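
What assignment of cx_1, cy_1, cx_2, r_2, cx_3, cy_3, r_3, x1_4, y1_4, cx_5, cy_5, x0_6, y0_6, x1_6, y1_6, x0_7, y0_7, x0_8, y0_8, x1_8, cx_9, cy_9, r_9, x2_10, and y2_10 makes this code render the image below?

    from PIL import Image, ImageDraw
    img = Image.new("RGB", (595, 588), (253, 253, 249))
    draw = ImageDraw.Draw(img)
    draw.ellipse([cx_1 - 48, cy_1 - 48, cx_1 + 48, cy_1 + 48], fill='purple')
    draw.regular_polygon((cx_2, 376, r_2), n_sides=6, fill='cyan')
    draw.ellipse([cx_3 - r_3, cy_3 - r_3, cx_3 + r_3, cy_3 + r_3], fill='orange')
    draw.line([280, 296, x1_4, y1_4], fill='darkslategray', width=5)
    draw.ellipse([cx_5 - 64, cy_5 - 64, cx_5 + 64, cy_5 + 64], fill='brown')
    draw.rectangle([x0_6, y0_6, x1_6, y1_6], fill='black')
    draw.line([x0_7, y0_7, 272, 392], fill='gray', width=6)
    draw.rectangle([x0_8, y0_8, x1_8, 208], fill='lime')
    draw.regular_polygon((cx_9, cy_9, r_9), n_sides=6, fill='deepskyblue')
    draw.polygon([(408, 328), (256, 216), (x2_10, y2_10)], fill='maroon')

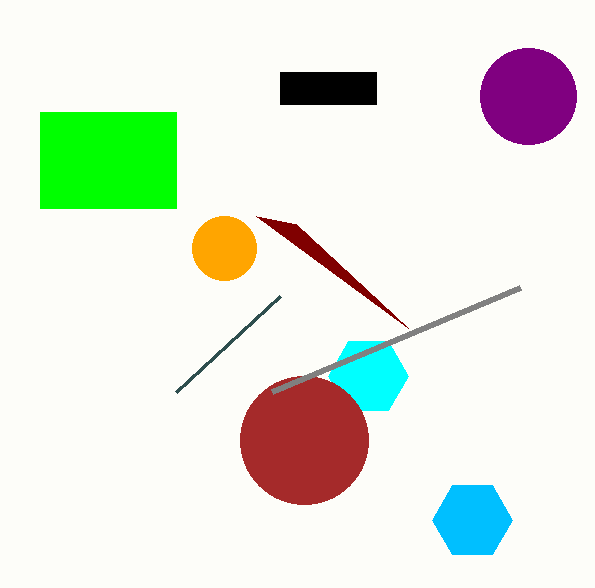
cx_1 = 528; cy_1 = 96; cx_2 = 368; r_2 = 40; cx_3 = 224; cy_3 = 248; r_3 = 32; x1_4 = 176; y1_4 = 392; cx_5 = 304; cy_5 = 440; x0_6 = 280; y0_6 = 72; x1_6 = 376; y1_6 = 104; x0_7 = 520; y0_7 = 288; x0_8 = 40; y0_8 = 112; x1_8 = 176; cx_9 = 472; cy_9 = 520; r_9 = 40; x2_10 = 296; y2_10 = 224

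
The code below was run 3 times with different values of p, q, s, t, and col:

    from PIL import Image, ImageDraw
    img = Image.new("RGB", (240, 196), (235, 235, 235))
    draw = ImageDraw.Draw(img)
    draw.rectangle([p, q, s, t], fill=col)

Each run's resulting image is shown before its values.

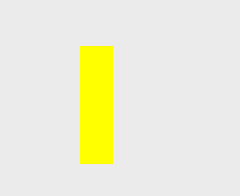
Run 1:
p = 80, q = 46, s = 112, t = 163, col = 'yellow'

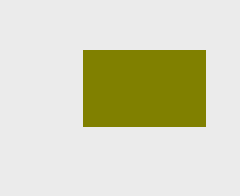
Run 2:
p = 83, q = 50, s = 205, t = 126, col = 'olive'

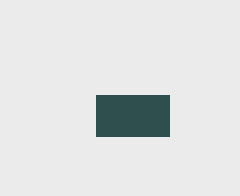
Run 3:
p = 96
q = 95
s = 169
t = 136
col = 'darkslategray'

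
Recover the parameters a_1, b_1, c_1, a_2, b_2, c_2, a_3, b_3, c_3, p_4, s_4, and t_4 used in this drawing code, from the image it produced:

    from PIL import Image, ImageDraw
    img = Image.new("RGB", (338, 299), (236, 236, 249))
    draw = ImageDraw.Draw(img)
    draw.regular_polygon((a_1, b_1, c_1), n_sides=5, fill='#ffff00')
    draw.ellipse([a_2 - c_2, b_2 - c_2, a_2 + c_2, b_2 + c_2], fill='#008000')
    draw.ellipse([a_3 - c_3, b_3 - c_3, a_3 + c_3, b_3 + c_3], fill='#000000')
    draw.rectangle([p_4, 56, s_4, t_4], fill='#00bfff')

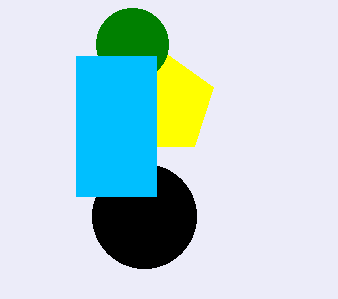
a_1 = 164; b_1 = 104; c_1 = 52; a_2 = 132; b_2 = 44; c_2 = 36; a_3 = 144; b_3 = 216; c_3 = 52; p_4 = 76; s_4 = 156; t_4 = 196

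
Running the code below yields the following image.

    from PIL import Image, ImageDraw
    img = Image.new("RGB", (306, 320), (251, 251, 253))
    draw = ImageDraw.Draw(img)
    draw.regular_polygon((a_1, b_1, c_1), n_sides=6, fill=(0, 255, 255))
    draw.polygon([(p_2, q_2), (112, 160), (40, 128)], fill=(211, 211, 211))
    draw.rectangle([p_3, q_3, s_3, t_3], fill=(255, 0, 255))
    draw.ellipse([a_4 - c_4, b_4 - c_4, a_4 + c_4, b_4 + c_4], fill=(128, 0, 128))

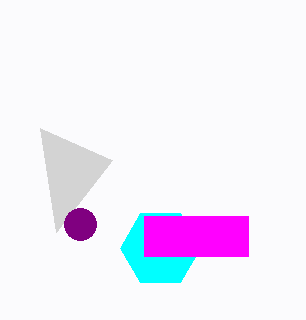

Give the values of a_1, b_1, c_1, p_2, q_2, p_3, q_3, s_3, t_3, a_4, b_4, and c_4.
a_1 = 160
b_1 = 248
c_1 = 40
p_2 = 56
q_2 = 232
p_3 = 144
q_3 = 216
s_3 = 248
t_3 = 256
a_4 = 80
b_4 = 224
c_4 = 16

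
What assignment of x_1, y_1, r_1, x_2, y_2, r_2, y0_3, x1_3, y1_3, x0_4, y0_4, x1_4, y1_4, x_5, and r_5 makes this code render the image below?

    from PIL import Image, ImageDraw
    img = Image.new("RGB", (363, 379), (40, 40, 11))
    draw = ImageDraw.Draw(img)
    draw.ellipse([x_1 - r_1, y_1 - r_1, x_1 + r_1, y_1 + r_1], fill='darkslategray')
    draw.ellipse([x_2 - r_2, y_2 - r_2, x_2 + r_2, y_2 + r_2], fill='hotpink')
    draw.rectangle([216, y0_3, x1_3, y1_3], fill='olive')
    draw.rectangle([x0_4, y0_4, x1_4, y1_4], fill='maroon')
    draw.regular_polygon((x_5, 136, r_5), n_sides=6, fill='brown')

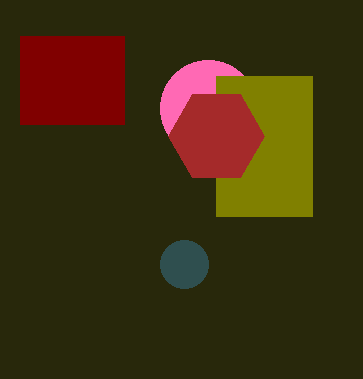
x_1 = 184; y_1 = 264; r_1 = 24; x_2 = 208; y_2 = 108; r_2 = 48; y0_3 = 76; x1_3 = 312; y1_3 = 216; x0_4 = 20; y0_4 = 36; x1_4 = 124; y1_4 = 124; x_5 = 216; r_5 = 48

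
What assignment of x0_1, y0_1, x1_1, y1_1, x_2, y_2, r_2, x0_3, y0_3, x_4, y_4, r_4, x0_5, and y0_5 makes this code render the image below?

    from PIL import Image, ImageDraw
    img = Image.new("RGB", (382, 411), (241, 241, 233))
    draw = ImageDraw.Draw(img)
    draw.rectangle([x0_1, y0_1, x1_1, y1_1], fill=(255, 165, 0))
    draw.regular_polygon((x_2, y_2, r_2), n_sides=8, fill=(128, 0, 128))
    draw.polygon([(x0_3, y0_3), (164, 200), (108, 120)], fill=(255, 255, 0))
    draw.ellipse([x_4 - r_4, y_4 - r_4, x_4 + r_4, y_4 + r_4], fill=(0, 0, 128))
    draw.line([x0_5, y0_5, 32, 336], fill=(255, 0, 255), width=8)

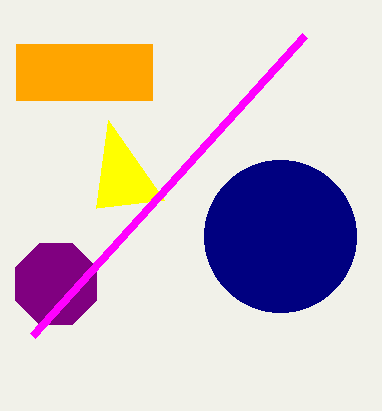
x0_1 = 16
y0_1 = 44
x1_1 = 152
y1_1 = 100
x_2 = 56
y_2 = 284
r_2 = 44
x0_3 = 96
y0_3 = 208
x_4 = 280
y_4 = 236
r_4 = 76
x0_5 = 304
y0_5 = 36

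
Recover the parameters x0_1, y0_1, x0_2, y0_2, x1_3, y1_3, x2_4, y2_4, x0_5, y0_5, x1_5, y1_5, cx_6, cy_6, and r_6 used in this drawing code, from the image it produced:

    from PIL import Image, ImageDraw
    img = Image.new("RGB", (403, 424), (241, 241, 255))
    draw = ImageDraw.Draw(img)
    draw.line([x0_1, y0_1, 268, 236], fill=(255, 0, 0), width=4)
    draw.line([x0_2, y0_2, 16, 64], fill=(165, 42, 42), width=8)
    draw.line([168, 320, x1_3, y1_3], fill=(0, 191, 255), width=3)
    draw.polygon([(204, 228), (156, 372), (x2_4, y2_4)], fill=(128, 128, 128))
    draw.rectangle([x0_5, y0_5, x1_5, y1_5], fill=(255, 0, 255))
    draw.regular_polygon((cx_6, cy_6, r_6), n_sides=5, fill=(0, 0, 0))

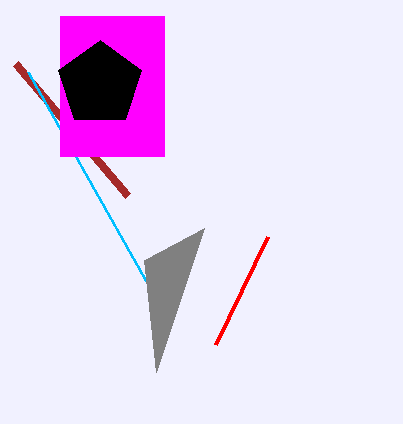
x0_1 = 216; y0_1 = 344; x0_2 = 128; y0_2 = 196; x1_3 = 28; y1_3 = 72; x2_4 = 144; y2_4 = 260; x0_5 = 60; y0_5 = 16; x1_5 = 164; y1_5 = 156; cx_6 = 100; cy_6 = 84; r_6 = 44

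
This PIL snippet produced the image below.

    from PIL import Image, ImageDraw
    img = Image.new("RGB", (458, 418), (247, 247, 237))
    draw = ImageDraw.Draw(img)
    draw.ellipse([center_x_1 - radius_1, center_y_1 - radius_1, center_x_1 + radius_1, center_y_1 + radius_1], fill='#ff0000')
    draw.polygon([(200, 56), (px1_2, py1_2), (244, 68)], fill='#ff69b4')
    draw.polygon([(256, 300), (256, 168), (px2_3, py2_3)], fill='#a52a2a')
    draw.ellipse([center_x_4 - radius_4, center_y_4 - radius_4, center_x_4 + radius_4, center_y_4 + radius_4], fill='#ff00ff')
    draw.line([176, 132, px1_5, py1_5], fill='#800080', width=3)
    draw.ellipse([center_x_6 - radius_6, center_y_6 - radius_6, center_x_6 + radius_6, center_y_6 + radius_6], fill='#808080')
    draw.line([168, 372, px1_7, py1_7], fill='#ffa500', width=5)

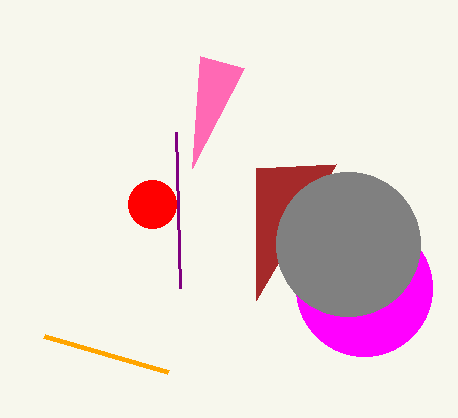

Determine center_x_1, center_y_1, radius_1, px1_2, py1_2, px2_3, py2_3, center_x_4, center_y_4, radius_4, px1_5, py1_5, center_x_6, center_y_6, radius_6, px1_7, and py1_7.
center_x_1 = 152, center_y_1 = 204, radius_1 = 24, px1_2 = 192, py1_2 = 168, px2_3 = 336, py2_3 = 164, center_x_4 = 364, center_y_4 = 288, radius_4 = 68, px1_5 = 180, py1_5 = 288, center_x_6 = 348, center_y_6 = 244, radius_6 = 72, px1_7 = 44, py1_7 = 336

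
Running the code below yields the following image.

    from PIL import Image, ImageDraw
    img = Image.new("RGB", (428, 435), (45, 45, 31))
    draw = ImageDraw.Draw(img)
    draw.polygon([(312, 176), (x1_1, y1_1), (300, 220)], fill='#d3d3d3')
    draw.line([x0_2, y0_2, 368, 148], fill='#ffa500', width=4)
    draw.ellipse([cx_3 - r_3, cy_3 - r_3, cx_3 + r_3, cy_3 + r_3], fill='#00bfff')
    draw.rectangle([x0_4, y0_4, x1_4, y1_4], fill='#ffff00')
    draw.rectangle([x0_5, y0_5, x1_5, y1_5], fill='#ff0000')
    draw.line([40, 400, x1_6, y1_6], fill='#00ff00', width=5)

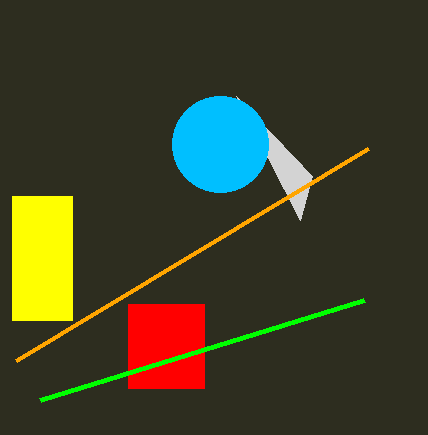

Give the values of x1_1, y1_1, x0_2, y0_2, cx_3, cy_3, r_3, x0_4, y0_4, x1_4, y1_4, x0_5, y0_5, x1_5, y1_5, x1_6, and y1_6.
x1_1 = 236, y1_1 = 96, x0_2 = 16, y0_2 = 360, cx_3 = 220, cy_3 = 144, r_3 = 48, x0_4 = 12, y0_4 = 196, x1_4 = 72, y1_4 = 320, x0_5 = 128, y0_5 = 304, x1_5 = 204, y1_5 = 388, x1_6 = 364, y1_6 = 300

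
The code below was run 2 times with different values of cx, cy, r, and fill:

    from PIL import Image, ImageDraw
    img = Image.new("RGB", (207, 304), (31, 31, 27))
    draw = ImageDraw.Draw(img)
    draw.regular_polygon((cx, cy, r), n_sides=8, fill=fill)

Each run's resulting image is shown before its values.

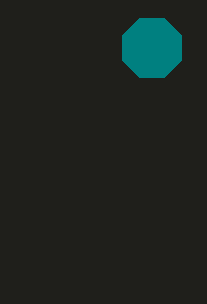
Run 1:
cx = 152
cy = 48
r = 32
fill = 'teal'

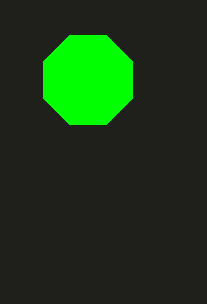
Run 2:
cx = 88
cy = 80
r = 48
fill = 'lime'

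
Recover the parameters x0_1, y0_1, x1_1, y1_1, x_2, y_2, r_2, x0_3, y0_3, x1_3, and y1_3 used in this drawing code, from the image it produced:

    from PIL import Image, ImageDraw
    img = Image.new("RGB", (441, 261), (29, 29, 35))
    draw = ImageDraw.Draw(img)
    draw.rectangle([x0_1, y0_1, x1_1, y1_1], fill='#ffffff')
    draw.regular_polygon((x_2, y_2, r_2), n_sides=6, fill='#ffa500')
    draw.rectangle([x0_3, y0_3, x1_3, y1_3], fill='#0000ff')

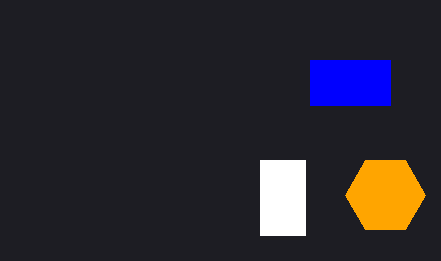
x0_1 = 260; y0_1 = 160; x1_1 = 305; y1_1 = 235; x_2 = 385; y_2 = 195; r_2 = 40; x0_3 = 310; y0_3 = 60; x1_3 = 390; y1_3 = 105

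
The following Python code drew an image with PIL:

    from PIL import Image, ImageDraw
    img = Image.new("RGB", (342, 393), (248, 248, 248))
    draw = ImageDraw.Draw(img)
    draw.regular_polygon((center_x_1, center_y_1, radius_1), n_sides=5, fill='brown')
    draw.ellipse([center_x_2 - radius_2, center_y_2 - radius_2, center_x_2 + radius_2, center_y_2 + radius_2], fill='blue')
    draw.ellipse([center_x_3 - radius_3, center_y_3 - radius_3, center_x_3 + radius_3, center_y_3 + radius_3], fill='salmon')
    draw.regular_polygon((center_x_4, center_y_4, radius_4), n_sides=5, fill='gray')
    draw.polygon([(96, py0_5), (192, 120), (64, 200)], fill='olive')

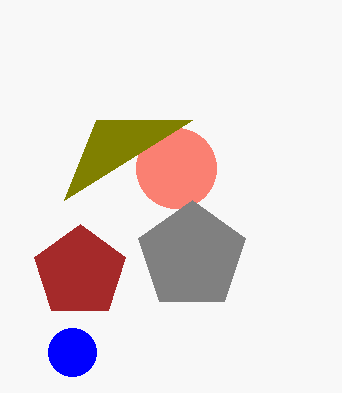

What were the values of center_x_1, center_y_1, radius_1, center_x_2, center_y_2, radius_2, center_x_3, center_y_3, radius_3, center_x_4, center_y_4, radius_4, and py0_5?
center_x_1 = 80, center_y_1 = 272, radius_1 = 48, center_x_2 = 72, center_y_2 = 352, radius_2 = 24, center_x_3 = 176, center_y_3 = 168, radius_3 = 40, center_x_4 = 192, center_y_4 = 256, radius_4 = 56, py0_5 = 120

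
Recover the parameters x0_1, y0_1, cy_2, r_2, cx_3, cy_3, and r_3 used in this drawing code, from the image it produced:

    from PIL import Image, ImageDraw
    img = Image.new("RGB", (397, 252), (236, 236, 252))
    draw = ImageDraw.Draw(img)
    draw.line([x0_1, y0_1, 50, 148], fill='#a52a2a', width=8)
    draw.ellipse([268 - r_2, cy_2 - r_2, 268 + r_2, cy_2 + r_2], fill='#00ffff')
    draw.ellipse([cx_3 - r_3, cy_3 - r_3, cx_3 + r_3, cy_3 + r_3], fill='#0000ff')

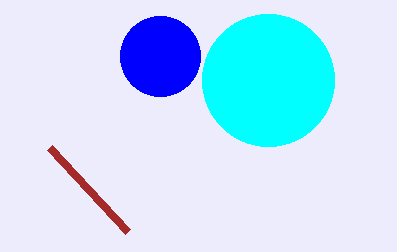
x0_1 = 128
y0_1 = 232
cy_2 = 80
r_2 = 66
cx_3 = 160
cy_3 = 56
r_3 = 40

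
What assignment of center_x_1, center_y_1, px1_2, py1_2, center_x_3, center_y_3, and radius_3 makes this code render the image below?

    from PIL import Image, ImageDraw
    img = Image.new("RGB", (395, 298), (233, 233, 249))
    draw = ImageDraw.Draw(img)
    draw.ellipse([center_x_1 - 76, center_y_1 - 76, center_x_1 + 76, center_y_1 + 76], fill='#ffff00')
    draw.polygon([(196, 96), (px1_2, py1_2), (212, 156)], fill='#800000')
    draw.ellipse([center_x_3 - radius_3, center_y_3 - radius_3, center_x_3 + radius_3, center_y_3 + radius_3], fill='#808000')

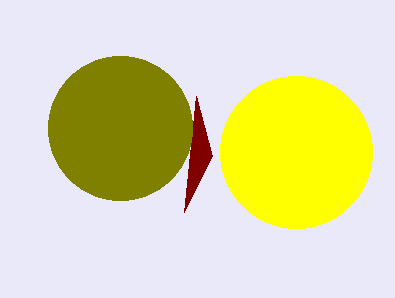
center_x_1 = 296, center_y_1 = 152, px1_2 = 184, py1_2 = 212, center_x_3 = 120, center_y_3 = 128, radius_3 = 72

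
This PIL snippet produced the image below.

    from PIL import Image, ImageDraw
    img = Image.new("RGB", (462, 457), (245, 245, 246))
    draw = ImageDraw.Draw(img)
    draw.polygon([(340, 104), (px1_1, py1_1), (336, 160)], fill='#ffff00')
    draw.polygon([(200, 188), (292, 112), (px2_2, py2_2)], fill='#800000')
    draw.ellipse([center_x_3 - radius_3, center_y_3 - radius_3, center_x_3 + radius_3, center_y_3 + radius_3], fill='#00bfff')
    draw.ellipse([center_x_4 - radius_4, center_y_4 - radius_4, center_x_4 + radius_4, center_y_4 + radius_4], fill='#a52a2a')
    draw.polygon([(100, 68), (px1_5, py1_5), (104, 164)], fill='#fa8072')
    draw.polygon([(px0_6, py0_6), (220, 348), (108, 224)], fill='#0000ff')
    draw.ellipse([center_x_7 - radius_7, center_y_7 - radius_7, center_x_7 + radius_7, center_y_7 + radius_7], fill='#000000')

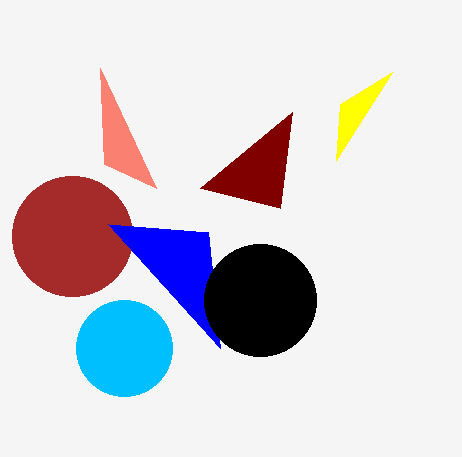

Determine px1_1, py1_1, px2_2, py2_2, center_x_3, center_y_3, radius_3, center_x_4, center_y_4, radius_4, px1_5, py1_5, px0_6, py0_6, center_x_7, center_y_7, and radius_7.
px1_1 = 392; py1_1 = 72; px2_2 = 280; py2_2 = 208; center_x_3 = 124; center_y_3 = 348; radius_3 = 48; center_x_4 = 72; center_y_4 = 236; radius_4 = 60; px1_5 = 156; py1_5 = 188; px0_6 = 208; py0_6 = 232; center_x_7 = 260; center_y_7 = 300; radius_7 = 56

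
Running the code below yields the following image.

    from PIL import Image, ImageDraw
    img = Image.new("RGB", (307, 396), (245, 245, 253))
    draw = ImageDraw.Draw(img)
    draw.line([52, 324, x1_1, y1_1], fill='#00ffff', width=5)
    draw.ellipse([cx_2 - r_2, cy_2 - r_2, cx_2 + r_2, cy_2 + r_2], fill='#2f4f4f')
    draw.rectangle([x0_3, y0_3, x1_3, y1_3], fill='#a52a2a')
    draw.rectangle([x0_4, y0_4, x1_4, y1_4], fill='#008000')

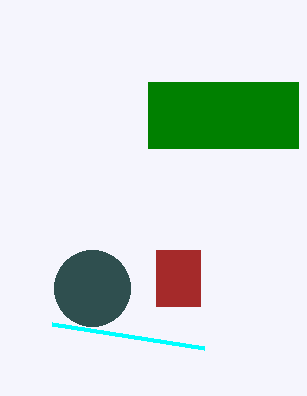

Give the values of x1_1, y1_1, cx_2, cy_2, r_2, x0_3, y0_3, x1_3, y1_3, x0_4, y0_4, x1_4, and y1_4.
x1_1 = 204
y1_1 = 348
cx_2 = 92
cy_2 = 288
r_2 = 38
x0_3 = 156
y0_3 = 250
x1_3 = 200
y1_3 = 306
x0_4 = 148
y0_4 = 82
x1_4 = 298
y1_4 = 148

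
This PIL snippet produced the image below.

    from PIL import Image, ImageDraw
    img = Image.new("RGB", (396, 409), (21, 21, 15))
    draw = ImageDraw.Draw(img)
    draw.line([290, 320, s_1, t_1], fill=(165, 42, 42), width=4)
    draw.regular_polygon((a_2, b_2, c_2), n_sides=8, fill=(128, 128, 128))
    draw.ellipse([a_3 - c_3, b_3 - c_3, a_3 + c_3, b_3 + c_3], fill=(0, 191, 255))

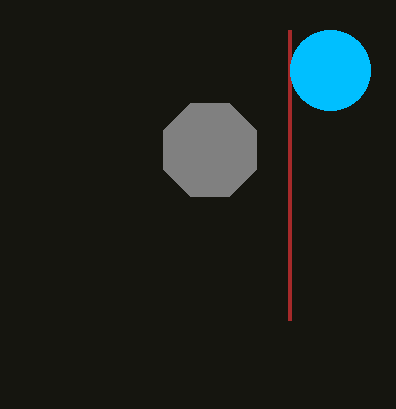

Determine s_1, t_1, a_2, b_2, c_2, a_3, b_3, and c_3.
s_1 = 290; t_1 = 30; a_2 = 210; b_2 = 150; c_2 = 50; a_3 = 330; b_3 = 70; c_3 = 40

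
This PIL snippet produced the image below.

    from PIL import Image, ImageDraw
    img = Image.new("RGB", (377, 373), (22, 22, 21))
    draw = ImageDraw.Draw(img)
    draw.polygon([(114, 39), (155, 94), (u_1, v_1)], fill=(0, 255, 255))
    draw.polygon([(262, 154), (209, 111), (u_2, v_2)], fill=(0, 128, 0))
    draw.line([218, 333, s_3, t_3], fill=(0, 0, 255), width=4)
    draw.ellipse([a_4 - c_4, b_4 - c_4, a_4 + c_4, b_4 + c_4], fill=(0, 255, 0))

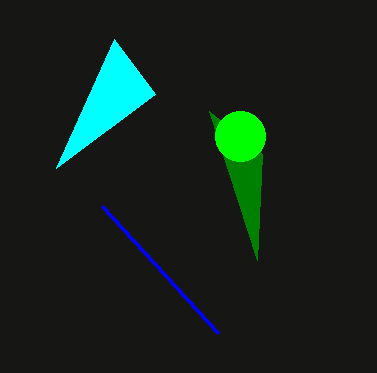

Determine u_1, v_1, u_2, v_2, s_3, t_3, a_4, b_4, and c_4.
u_1 = 56
v_1 = 168
u_2 = 257
v_2 = 260
s_3 = 102
t_3 = 206
a_4 = 240
b_4 = 136
c_4 = 25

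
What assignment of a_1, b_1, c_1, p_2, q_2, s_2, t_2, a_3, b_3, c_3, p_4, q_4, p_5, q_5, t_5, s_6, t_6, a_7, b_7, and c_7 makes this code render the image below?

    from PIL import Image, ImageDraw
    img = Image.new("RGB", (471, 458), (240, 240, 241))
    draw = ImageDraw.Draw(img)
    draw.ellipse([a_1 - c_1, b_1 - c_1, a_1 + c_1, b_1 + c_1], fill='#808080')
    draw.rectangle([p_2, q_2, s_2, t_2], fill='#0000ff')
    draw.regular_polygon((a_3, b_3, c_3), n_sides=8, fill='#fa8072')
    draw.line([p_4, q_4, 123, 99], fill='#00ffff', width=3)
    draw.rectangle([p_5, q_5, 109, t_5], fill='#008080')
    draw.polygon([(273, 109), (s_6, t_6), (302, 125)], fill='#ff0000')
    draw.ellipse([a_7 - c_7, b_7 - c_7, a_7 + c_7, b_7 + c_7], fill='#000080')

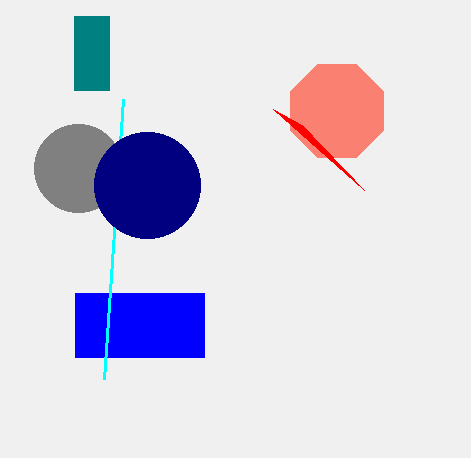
a_1 = 78; b_1 = 168; c_1 = 44; p_2 = 75; q_2 = 293; s_2 = 204; t_2 = 357; a_3 = 337; b_3 = 111; c_3 = 50; p_4 = 104; q_4 = 379; p_5 = 74; q_5 = 16; t_5 = 90; s_6 = 364; t_6 = 190; a_7 = 147; b_7 = 185; c_7 = 53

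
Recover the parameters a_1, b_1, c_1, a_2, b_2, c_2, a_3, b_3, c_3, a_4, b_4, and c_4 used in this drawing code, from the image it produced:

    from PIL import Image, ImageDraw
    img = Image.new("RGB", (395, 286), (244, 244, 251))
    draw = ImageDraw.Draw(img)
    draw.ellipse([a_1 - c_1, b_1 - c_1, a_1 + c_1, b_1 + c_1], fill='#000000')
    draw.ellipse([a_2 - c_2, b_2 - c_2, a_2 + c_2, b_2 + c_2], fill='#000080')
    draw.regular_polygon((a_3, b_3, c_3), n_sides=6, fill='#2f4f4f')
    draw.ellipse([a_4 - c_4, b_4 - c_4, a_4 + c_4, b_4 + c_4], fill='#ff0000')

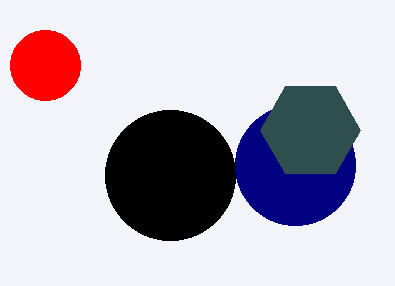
a_1 = 170
b_1 = 175
c_1 = 65
a_2 = 295
b_2 = 165
c_2 = 60
a_3 = 310
b_3 = 130
c_3 = 50
a_4 = 45
b_4 = 65
c_4 = 35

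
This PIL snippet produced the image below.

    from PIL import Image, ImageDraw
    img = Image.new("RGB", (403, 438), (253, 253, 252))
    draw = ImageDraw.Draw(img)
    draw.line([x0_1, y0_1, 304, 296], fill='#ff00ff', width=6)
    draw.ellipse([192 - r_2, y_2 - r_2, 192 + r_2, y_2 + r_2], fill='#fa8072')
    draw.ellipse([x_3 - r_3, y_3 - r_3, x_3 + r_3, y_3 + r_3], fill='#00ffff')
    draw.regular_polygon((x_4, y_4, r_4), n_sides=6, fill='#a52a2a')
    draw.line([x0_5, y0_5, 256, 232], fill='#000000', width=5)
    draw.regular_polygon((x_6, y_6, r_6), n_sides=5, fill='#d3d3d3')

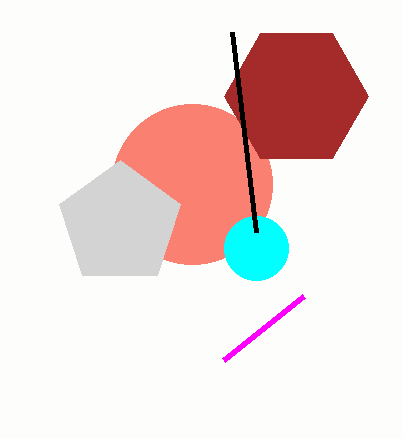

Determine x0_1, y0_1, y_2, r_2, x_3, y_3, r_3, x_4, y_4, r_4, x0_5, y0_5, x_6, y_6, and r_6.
x0_1 = 224, y0_1 = 360, y_2 = 184, r_2 = 80, x_3 = 256, y_3 = 248, r_3 = 32, x_4 = 296, y_4 = 96, r_4 = 72, x0_5 = 232, y0_5 = 32, x_6 = 120, y_6 = 224, r_6 = 64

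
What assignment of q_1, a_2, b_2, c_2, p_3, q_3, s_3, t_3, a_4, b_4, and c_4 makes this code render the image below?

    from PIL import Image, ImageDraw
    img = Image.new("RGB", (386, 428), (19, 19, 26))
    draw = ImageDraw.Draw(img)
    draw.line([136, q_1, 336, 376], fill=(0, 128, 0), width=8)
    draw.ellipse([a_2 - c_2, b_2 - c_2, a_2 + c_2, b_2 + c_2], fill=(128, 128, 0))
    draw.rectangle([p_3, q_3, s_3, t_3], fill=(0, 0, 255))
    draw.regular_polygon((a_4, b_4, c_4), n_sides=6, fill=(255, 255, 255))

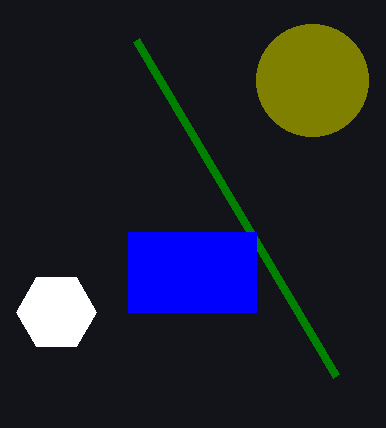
q_1 = 40, a_2 = 312, b_2 = 80, c_2 = 56, p_3 = 128, q_3 = 232, s_3 = 256, t_3 = 312, a_4 = 56, b_4 = 312, c_4 = 40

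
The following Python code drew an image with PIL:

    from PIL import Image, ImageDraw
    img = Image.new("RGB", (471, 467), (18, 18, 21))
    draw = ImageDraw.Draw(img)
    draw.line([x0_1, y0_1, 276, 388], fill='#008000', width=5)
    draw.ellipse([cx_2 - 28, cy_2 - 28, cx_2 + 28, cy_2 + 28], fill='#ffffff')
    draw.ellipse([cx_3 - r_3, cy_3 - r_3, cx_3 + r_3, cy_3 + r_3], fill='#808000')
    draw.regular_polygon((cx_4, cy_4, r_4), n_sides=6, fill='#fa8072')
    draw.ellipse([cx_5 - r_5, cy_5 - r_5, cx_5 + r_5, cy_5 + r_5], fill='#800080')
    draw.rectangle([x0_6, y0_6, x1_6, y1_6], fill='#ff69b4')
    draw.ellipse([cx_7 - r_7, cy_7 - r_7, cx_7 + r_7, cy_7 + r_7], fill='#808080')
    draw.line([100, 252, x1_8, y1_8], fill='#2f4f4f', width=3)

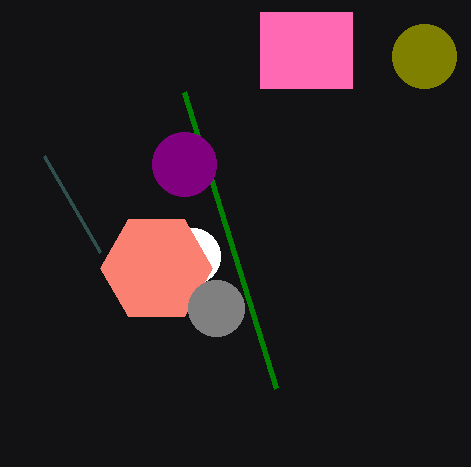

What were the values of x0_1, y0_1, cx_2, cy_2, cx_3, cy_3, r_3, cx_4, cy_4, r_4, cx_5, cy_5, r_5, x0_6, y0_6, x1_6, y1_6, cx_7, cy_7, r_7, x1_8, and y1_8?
x0_1 = 184; y0_1 = 92; cx_2 = 192; cy_2 = 256; cx_3 = 424; cy_3 = 56; r_3 = 32; cx_4 = 156; cy_4 = 268; r_4 = 56; cx_5 = 184; cy_5 = 164; r_5 = 32; x0_6 = 260; y0_6 = 12; x1_6 = 352; y1_6 = 88; cx_7 = 216; cy_7 = 308; r_7 = 28; x1_8 = 44; y1_8 = 156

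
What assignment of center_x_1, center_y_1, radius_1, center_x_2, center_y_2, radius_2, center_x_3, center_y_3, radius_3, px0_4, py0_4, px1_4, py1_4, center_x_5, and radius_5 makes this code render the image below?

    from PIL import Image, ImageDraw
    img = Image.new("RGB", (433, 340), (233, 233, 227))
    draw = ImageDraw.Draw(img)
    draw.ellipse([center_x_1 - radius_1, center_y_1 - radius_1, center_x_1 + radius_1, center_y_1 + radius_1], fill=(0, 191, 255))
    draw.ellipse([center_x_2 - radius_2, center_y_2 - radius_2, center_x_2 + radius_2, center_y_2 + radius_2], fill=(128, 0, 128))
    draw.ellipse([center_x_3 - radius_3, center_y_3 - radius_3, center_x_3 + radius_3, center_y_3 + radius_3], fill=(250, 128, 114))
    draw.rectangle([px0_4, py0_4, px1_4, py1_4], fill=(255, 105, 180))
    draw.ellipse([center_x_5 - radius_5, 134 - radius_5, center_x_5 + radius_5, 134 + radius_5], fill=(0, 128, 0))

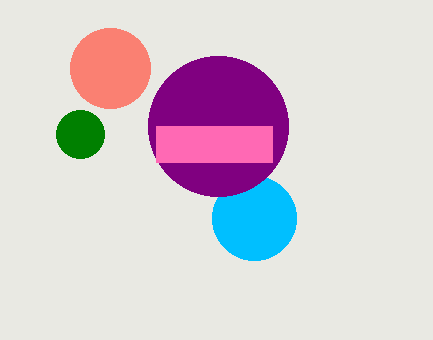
center_x_1 = 254; center_y_1 = 218; radius_1 = 42; center_x_2 = 218; center_y_2 = 126; radius_2 = 70; center_x_3 = 110; center_y_3 = 68; radius_3 = 40; px0_4 = 156; py0_4 = 126; px1_4 = 272; py1_4 = 162; center_x_5 = 80; radius_5 = 24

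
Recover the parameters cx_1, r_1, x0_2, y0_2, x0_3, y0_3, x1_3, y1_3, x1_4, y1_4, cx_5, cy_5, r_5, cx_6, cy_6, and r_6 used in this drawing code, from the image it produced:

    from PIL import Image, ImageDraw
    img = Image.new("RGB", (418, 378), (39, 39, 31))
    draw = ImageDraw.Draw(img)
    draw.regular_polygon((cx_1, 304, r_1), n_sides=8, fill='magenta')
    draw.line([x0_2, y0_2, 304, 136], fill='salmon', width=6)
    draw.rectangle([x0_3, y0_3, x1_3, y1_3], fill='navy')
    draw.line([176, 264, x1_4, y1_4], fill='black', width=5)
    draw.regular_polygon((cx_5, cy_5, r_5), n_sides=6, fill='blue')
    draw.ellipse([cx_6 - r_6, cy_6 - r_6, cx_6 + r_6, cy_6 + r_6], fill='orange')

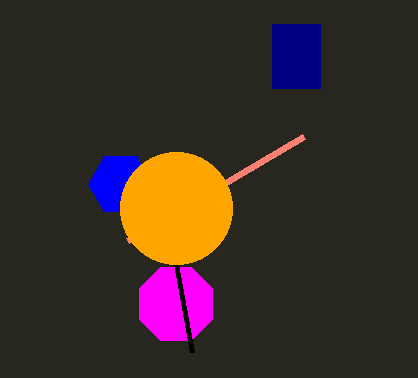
cx_1 = 176; r_1 = 40; x0_2 = 128; y0_2 = 240; x0_3 = 272; y0_3 = 24; x1_3 = 320; y1_3 = 88; x1_4 = 192; y1_4 = 352; cx_5 = 120; cy_5 = 184; r_5 = 32; cx_6 = 176; cy_6 = 208; r_6 = 56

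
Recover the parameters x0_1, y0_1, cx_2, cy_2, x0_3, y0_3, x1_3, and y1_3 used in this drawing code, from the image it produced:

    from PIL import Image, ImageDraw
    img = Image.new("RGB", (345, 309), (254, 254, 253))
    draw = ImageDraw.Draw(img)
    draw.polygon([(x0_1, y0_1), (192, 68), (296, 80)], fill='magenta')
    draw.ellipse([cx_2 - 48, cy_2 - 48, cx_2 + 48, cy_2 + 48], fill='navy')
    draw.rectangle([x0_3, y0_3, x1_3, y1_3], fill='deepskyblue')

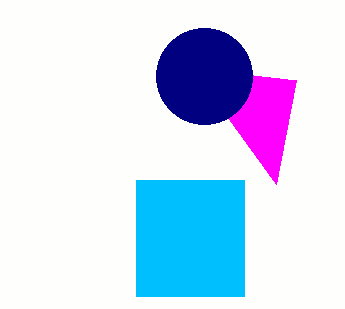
x0_1 = 276; y0_1 = 184; cx_2 = 204; cy_2 = 76; x0_3 = 136; y0_3 = 180; x1_3 = 244; y1_3 = 296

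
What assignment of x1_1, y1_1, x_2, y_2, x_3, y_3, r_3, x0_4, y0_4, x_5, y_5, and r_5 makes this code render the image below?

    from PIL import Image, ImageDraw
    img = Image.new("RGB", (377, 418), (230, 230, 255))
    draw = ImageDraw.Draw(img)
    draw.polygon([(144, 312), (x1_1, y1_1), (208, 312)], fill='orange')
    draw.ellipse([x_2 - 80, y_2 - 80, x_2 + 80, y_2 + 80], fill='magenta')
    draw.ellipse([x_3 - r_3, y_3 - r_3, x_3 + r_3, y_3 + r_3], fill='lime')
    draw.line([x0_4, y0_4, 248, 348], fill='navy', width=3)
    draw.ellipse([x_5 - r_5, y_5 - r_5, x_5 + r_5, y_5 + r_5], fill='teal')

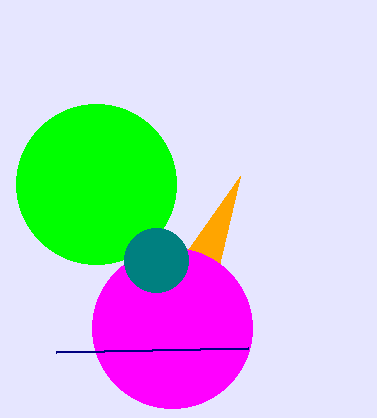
x1_1 = 240, y1_1 = 176, x_2 = 172, y_2 = 328, x_3 = 96, y_3 = 184, r_3 = 80, x0_4 = 56, y0_4 = 352, x_5 = 156, y_5 = 260, r_5 = 32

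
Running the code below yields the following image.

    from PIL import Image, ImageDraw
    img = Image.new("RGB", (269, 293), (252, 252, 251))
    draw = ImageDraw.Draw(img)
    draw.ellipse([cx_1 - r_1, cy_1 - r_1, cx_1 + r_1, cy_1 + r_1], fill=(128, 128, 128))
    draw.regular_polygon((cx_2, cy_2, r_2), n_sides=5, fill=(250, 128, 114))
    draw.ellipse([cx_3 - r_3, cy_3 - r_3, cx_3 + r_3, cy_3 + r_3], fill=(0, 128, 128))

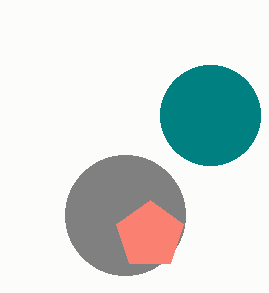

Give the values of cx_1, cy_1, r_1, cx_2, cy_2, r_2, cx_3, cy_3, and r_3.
cx_1 = 125
cy_1 = 215
r_1 = 60
cx_2 = 150
cy_2 = 235
r_2 = 35
cx_3 = 210
cy_3 = 115
r_3 = 50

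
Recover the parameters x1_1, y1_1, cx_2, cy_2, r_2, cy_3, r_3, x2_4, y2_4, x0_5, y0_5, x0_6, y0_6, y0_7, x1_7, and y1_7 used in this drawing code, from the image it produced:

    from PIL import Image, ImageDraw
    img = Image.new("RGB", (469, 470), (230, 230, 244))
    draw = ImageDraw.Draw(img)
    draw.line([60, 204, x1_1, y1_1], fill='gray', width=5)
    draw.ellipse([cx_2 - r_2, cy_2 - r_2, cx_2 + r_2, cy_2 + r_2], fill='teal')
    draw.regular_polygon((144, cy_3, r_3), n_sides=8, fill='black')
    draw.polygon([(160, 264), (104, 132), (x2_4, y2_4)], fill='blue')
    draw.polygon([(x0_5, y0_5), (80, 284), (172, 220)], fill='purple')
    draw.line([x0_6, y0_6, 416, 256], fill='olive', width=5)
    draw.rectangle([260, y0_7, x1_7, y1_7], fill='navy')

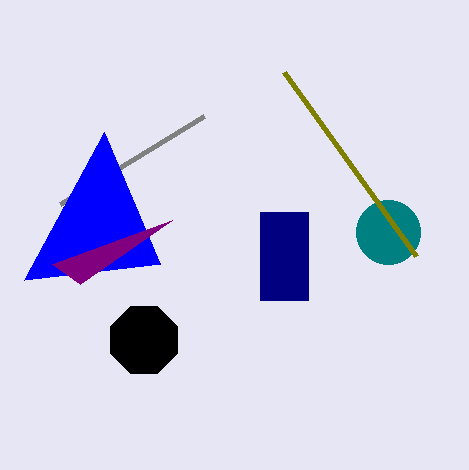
x1_1 = 204
y1_1 = 116
cx_2 = 388
cy_2 = 232
r_2 = 32
cy_3 = 340
r_3 = 36
x2_4 = 24
y2_4 = 280
x0_5 = 52
y0_5 = 264
x0_6 = 284
y0_6 = 72
y0_7 = 212
x1_7 = 308
y1_7 = 300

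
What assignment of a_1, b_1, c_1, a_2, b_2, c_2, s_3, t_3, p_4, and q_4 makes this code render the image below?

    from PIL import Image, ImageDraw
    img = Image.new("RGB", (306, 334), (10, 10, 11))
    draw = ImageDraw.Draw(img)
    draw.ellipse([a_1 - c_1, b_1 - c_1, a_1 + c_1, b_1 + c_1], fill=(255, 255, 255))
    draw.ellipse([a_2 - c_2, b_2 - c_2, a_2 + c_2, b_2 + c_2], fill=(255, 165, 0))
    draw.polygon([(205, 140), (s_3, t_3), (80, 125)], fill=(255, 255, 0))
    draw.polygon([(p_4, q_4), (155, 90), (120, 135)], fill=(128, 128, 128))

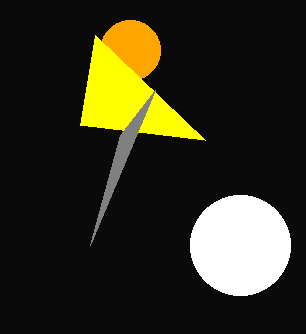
a_1 = 240
b_1 = 245
c_1 = 50
a_2 = 130
b_2 = 50
c_2 = 30
s_3 = 95
t_3 = 35
p_4 = 90
q_4 = 245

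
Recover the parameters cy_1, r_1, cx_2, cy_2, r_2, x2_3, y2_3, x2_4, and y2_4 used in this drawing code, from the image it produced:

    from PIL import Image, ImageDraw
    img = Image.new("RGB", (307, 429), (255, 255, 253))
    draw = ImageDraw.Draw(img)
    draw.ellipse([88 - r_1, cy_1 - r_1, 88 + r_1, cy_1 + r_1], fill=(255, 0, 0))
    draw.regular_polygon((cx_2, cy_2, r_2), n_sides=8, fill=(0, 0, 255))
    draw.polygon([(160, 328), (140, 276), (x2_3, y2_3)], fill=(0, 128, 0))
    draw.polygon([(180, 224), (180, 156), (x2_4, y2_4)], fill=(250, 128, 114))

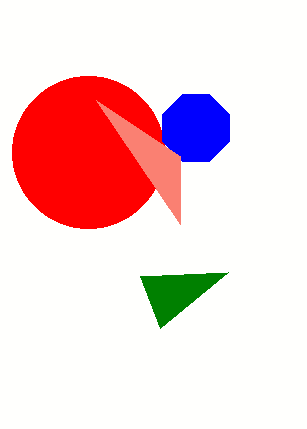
cy_1 = 152
r_1 = 76
cx_2 = 196
cy_2 = 128
r_2 = 36
x2_3 = 228
y2_3 = 272
x2_4 = 96
y2_4 = 100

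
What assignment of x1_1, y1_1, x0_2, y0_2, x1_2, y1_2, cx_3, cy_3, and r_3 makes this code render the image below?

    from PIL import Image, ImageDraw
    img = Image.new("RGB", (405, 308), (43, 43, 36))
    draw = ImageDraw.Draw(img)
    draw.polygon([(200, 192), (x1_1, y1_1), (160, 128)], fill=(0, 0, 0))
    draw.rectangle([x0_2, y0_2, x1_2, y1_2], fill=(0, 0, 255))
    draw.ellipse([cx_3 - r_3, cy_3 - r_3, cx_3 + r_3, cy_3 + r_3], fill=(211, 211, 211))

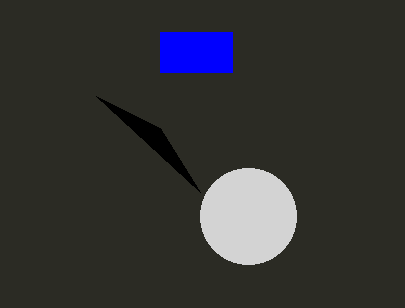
x1_1 = 96; y1_1 = 96; x0_2 = 160; y0_2 = 32; x1_2 = 232; y1_2 = 72; cx_3 = 248; cy_3 = 216; r_3 = 48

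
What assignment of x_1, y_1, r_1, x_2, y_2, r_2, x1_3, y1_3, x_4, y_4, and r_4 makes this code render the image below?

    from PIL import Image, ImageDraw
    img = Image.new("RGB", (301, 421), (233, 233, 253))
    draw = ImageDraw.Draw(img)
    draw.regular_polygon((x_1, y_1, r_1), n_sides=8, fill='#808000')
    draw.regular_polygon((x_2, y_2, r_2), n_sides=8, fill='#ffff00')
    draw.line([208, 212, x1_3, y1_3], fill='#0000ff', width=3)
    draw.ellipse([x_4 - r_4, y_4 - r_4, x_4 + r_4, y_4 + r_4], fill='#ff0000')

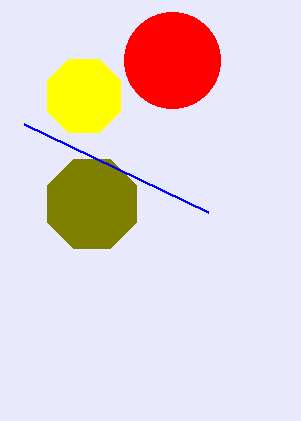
x_1 = 92, y_1 = 204, r_1 = 48, x_2 = 84, y_2 = 96, r_2 = 40, x1_3 = 24, y1_3 = 124, x_4 = 172, y_4 = 60, r_4 = 48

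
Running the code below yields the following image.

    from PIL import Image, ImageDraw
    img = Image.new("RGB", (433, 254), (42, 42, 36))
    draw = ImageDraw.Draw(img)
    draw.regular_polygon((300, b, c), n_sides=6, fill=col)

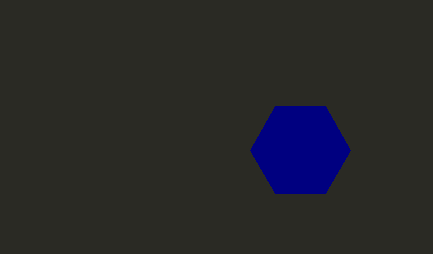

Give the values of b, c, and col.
b = 150; c = 50; col = 'navy'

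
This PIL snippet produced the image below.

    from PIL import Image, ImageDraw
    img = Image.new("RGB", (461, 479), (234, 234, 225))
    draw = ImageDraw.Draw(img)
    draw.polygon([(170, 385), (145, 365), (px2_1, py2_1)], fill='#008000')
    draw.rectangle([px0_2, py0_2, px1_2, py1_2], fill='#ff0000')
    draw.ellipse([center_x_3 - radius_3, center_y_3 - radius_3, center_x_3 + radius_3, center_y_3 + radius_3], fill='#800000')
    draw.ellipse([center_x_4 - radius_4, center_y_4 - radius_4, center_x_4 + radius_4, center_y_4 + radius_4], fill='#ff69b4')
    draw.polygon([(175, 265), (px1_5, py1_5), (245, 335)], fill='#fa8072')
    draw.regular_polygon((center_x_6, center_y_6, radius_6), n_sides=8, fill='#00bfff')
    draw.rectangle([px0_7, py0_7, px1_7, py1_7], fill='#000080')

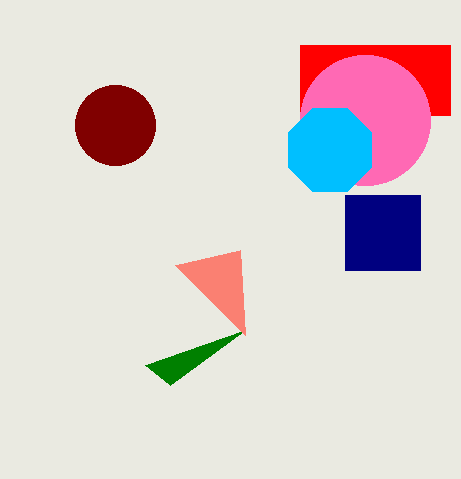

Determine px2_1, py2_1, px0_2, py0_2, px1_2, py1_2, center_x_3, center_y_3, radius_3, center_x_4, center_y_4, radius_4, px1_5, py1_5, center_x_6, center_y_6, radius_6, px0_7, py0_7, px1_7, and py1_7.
px2_1 = 245, py2_1 = 330, px0_2 = 300, py0_2 = 45, px1_2 = 450, py1_2 = 115, center_x_3 = 115, center_y_3 = 125, radius_3 = 40, center_x_4 = 365, center_y_4 = 120, radius_4 = 65, px1_5 = 240, py1_5 = 250, center_x_6 = 330, center_y_6 = 150, radius_6 = 45, px0_7 = 345, py0_7 = 195, px1_7 = 420, py1_7 = 270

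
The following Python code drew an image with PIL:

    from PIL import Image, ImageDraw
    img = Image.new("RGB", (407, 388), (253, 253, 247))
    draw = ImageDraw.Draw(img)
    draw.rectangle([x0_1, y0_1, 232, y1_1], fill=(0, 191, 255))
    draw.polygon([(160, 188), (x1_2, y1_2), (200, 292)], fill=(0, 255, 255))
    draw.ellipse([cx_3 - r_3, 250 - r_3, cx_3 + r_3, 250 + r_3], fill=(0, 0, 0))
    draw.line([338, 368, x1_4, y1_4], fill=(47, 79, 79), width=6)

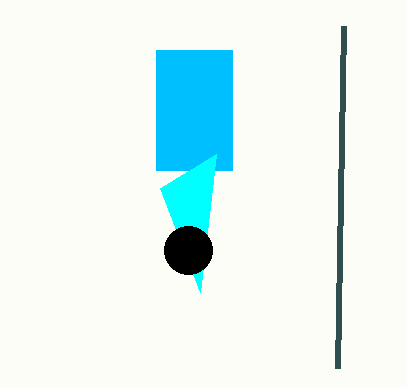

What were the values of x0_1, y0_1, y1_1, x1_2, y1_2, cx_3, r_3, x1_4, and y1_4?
x0_1 = 156, y0_1 = 50, y1_1 = 170, x1_2 = 216, y1_2 = 154, cx_3 = 188, r_3 = 24, x1_4 = 344, y1_4 = 26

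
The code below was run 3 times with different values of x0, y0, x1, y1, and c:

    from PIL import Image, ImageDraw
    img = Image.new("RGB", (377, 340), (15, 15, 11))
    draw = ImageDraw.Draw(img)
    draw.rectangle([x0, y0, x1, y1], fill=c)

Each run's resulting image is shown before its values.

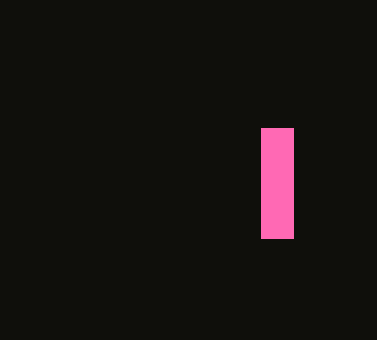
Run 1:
x0 = 261; y0 = 128; x1 = 293; y1 = 238; c = 'hotpink'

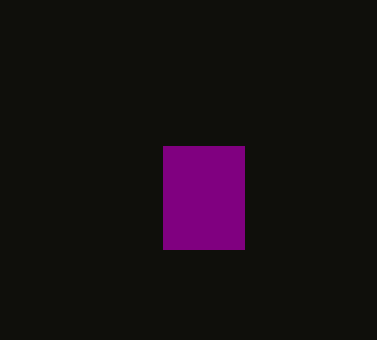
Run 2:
x0 = 163; y0 = 146; x1 = 244; y1 = 249; c = 'purple'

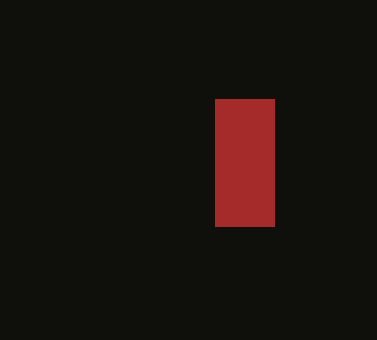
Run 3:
x0 = 215
y0 = 99
x1 = 274
y1 = 226
c = 'brown'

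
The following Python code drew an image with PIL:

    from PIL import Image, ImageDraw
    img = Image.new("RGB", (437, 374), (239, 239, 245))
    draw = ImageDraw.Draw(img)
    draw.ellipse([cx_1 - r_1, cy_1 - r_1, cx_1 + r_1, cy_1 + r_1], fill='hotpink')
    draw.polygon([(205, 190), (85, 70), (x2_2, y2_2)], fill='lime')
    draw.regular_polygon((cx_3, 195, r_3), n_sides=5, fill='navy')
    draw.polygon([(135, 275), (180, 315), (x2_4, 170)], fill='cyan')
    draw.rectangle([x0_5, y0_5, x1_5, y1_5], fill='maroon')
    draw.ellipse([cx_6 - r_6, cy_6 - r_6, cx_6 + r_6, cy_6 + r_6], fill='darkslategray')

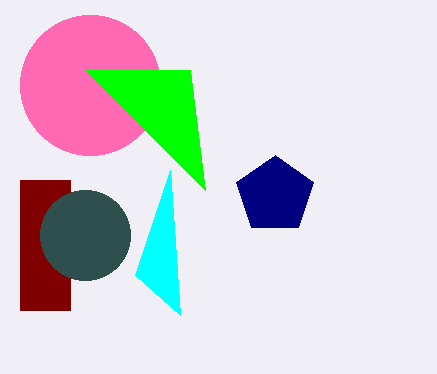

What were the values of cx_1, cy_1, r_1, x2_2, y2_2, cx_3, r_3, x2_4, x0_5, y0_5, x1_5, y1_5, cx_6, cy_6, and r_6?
cx_1 = 90; cy_1 = 85; r_1 = 70; x2_2 = 190; y2_2 = 70; cx_3 = 275; r_3 = 40; x2_4 = 170; x0_5 = 20; y0_5 = 180; x1_5 = 70; y1_5 = 310; cx_6 = 85; cy_6 = 235; r_6 = 45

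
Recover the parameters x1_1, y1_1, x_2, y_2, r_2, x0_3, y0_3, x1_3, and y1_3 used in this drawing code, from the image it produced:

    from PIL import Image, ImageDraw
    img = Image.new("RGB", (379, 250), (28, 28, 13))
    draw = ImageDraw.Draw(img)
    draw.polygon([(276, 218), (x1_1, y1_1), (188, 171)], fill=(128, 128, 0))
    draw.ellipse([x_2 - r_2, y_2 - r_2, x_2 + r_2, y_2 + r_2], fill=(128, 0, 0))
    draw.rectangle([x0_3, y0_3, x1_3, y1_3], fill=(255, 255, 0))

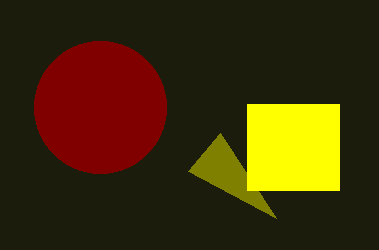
x1_1 = 220
y1_1 = 133
x_2 = 100
y_2 = 107
r_2 = 66
x0_3 = 247
y0_3 = 104
x1_3 = 339
y1_3 = 190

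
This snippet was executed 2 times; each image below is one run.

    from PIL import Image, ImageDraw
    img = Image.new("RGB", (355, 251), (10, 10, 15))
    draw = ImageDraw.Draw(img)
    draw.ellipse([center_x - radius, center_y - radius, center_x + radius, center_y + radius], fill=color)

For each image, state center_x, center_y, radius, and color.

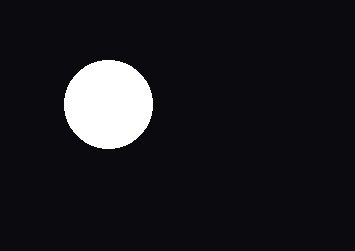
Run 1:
center_x = 108; center_y = 104; radius = 44; color = 'white'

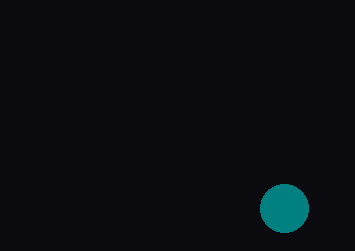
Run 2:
center_x = 284
center_y = 208
radius = 24
color = 'teal'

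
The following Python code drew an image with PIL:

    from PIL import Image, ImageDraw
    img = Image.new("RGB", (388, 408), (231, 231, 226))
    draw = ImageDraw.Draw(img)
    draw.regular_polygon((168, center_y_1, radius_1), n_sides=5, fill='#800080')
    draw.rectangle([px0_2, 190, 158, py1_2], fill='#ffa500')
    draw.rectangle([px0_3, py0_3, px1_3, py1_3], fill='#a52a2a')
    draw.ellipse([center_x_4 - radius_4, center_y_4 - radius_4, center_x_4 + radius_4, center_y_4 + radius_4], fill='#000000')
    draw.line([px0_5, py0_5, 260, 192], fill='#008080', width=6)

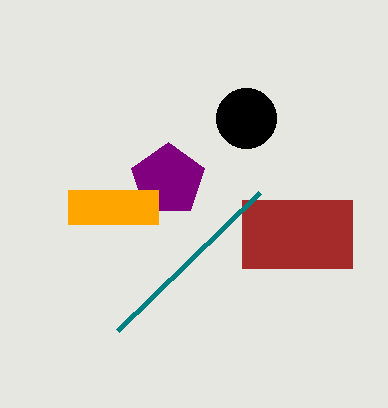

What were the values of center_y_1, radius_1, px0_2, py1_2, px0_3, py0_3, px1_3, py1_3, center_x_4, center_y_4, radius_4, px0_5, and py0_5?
center_y_1 = 180
radius_1 = 38
px0_2 = 68
py1_2 = 224
px0_3 = 242
py0_3 = 200
px1_3 = 352
py1_3 = 268
center_x_4 = 246
center_y_4 = 118
radius_4 = 30
px0_5 = 118
py0_5 = 330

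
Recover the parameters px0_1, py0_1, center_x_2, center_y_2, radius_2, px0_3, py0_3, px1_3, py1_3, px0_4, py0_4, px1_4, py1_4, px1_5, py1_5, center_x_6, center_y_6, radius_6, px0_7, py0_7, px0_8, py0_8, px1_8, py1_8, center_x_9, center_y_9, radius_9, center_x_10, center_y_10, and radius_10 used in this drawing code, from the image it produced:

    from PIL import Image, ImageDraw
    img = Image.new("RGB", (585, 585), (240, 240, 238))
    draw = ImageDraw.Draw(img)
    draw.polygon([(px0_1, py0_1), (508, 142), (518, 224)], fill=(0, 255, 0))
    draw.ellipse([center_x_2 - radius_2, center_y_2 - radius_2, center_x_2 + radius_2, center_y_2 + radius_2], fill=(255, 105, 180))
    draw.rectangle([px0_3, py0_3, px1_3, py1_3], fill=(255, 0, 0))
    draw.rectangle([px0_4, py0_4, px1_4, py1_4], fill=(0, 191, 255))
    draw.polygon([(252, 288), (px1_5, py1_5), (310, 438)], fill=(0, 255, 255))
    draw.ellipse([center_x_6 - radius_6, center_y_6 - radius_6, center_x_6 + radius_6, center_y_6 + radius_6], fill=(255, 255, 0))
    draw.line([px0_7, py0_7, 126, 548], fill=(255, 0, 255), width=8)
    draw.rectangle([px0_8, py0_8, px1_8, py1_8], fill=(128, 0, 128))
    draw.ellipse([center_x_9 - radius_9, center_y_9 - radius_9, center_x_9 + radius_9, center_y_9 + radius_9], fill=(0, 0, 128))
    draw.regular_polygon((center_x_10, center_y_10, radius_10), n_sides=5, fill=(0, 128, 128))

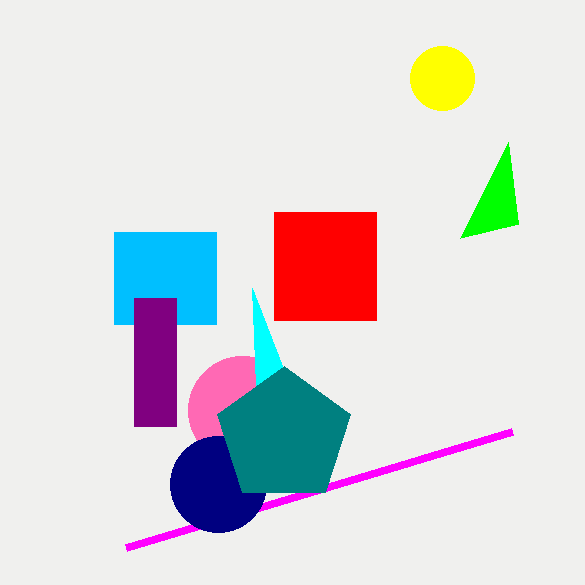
px0_1 = 460
py0_1 = 238
center_x_2 = 242
center_y_2 = 410
radius_2 = 54
px0_3 = 274
py0_3 = 212
px1_3 = 376
py1_3 = 320
px0_4 = 114
py0_4 = 232
px1_4 = 216
py1_4 = 324
px1_5 = 256
py1_5 = 386
center_x_6 = 442
center_y_6 = 78
radius_6 = 32
px0_7 = 512
py0_7 = 432
px0_8 = 134
py0_8 = 298
px1_8 = 176
py1_8 = 426
center_x_9 = 218
center_y_9 = 484
radius_9 = 48
center_x_10 = 284
center_y_10 = 436
radius_10 = 70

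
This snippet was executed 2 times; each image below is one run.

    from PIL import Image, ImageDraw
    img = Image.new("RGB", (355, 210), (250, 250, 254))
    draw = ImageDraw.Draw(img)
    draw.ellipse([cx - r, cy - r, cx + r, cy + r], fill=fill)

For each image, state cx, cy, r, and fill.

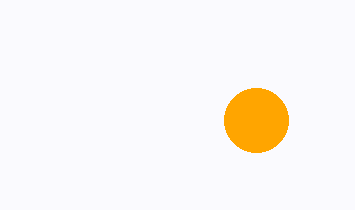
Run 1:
cx = 256
cy = 120
r = 32
fill = 'orange'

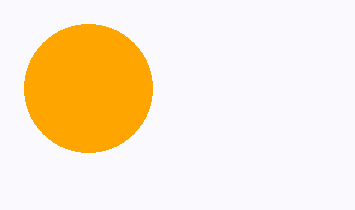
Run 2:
cx = 88
cy = 88
r = 64
fill = 'orange'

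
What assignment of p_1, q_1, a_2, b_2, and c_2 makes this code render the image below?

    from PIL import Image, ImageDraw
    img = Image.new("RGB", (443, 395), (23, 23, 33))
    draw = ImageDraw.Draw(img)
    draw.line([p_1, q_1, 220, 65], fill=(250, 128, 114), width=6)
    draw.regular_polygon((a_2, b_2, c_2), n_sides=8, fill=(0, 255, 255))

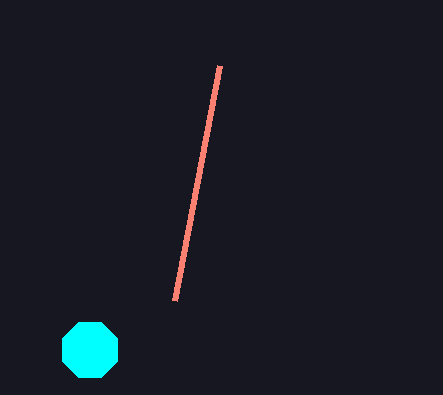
p_1 = 175
q_1 = 300
a_2 = 90
b_2 = 350
c_2 = 30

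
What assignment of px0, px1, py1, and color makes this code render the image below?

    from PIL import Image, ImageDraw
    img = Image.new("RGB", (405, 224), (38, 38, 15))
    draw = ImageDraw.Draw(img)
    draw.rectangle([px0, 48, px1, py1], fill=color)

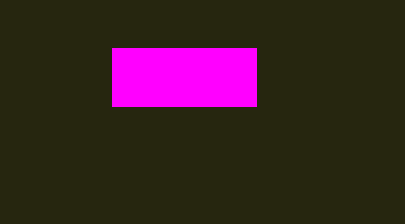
px0 = 112
px1 = 256
py1 = 106
color = 'magenta'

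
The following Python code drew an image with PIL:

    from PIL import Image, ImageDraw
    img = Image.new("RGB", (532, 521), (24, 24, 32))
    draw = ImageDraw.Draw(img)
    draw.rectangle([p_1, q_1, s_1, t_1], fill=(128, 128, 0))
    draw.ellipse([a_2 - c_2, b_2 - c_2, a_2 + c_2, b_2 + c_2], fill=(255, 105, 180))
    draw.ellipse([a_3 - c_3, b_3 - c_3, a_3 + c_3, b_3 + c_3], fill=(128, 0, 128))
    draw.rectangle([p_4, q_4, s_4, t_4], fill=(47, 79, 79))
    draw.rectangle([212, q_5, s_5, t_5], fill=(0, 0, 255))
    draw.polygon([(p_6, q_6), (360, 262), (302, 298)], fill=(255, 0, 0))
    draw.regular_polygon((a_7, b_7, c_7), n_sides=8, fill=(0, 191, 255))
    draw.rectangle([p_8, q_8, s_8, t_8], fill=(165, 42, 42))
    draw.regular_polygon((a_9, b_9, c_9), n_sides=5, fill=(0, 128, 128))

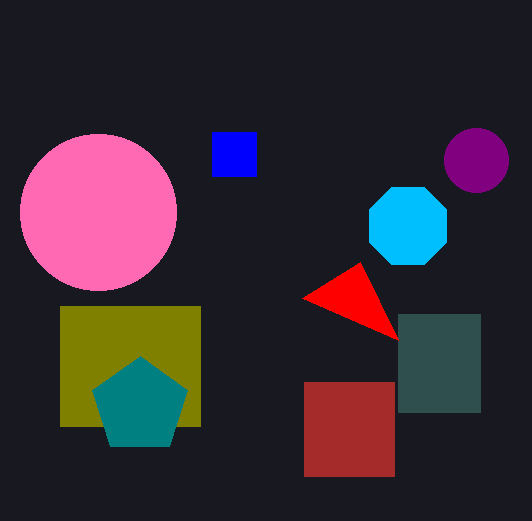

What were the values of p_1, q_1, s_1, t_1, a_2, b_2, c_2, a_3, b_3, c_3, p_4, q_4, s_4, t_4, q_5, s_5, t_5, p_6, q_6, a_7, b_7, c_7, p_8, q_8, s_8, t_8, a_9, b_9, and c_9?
p_1 = 60; q_1 = 306; s_1 = 200; t_1 = 426; a_2 = 98; b_2 = 212; c_2 = 78; a_3 = 476; b_3 = 160; c_3 = 32; p_4 = 398; q_4 = 314; s_4 = 480; t_4 = 412; q_5 = 132; s_5 = 256; t_5 = 176; p_6 = 398; q_6 = 340; a_7 = 408; b_7 = 226; c_7 = 42; p_8 = 304; q_8 = 382; s_8 = 394; t_8 = 476; a_9 = 140; b_9 = 406; c_9 = 50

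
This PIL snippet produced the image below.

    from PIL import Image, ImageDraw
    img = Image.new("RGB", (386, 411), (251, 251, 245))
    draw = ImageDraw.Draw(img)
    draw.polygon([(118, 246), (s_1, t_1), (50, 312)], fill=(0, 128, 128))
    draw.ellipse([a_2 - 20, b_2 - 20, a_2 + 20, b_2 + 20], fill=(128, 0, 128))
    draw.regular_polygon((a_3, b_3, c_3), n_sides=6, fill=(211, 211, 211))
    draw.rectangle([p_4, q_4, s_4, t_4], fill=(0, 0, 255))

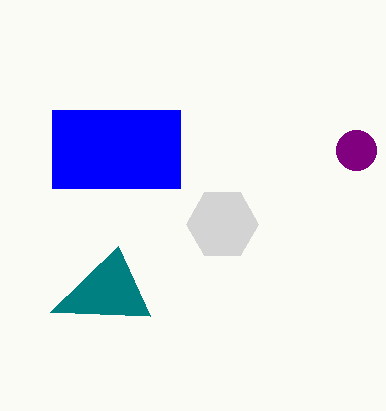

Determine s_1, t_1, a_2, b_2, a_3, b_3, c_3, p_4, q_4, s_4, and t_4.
s_1 = 150
t_1 = 316
a_2 = 356
b_2 = 150
a_3 = 222
b_3 = 224
c_3 = 36
p_4 = 52
q_4 = 110
s_4 = 180
t_4 = 188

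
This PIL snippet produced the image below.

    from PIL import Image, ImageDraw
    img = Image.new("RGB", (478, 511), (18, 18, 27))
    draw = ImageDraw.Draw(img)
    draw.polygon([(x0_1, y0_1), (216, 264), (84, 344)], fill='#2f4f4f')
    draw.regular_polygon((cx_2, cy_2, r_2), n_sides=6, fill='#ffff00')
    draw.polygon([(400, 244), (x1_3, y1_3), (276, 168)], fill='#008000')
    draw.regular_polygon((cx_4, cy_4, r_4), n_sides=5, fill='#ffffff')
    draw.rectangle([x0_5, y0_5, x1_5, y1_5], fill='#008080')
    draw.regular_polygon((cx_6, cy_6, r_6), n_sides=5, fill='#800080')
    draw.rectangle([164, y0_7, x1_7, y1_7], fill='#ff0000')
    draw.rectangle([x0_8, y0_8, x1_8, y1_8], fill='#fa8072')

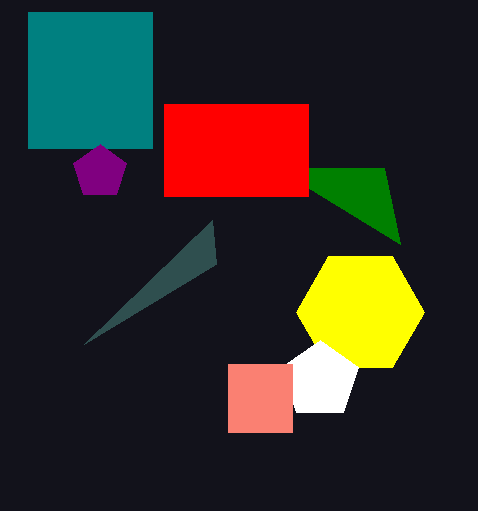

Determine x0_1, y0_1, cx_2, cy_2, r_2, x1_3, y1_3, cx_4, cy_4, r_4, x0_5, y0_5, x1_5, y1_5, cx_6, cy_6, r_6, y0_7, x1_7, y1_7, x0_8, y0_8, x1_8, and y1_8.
x0_1 = 212
y0_1 = 220
cx_2 = 360
cy_2 = 312
r_2 = 64
x1_3 = 384
y1_3 = 168
cx_4 = 320
cy_4 = 380
r_4 = 40
x0_5 = 28
y0_5 = 12
x1_5 = 152
y1_5 = 148
cx_6 = 100
cy_6 = 172
r_6 = 28
y0_7 = 104
x1_7 = 308
y1_7 = 196
x0_8 = 228
y0_8 = 364
x1_8 = 292
y1_8 = 432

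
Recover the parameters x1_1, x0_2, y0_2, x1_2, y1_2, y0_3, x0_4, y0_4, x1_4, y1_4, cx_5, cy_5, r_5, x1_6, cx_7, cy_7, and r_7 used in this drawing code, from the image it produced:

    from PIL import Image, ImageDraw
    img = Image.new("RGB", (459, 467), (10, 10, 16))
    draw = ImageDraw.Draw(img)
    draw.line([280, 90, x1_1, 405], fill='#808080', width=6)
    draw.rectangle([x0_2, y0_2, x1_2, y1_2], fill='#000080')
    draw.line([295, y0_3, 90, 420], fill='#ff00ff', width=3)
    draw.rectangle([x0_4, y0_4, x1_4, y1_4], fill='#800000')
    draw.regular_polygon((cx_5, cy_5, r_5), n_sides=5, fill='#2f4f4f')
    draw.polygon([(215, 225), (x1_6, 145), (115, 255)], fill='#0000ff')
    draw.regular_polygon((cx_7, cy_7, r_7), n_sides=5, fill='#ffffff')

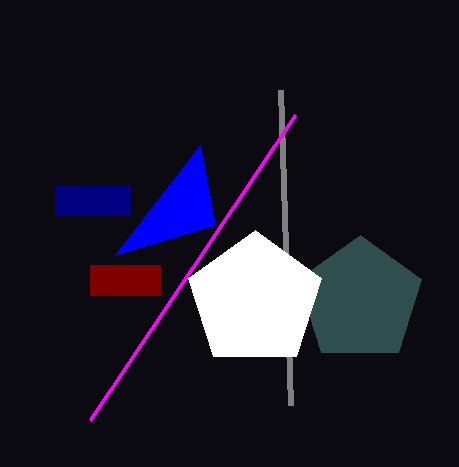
x1_1 = 290; x0_2 = 55; y0_2 = 185; x1_2 = 130; y1_2 = 215; y0_3 = 115; x0_4 = 90; y0_4 = 265; x1_4 = 160; y1_4 = 295; cx_5 = 360; cy_5 = 300; r_5 = 65; x1_6 = 200; cx_7 = 255; cy_7 = 300; r_7 = 70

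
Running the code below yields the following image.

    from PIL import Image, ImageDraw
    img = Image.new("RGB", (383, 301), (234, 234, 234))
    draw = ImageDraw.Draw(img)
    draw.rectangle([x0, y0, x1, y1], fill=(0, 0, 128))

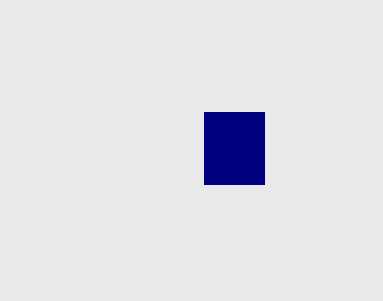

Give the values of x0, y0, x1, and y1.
x0 = 204
y0 = 112
x1 = 264
y1 = 184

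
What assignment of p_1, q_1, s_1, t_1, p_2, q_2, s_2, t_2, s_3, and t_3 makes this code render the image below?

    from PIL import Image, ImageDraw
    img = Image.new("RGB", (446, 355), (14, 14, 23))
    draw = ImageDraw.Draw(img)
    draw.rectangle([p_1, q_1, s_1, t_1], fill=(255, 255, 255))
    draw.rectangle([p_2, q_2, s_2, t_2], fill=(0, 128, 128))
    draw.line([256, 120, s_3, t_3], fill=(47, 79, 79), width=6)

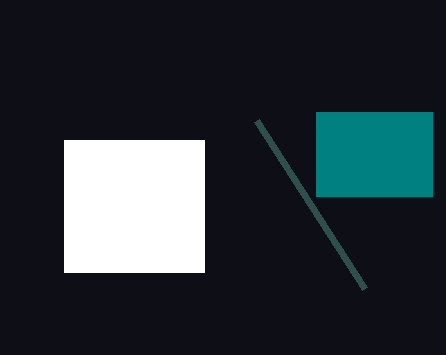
p_1 = 64, q_1 = 140, s_1 = 204, t_1 = 272, p_2 = 316, q_2 = 112, s_2 = 432, t_2 = 196, s_3 = 364, t_3 = 288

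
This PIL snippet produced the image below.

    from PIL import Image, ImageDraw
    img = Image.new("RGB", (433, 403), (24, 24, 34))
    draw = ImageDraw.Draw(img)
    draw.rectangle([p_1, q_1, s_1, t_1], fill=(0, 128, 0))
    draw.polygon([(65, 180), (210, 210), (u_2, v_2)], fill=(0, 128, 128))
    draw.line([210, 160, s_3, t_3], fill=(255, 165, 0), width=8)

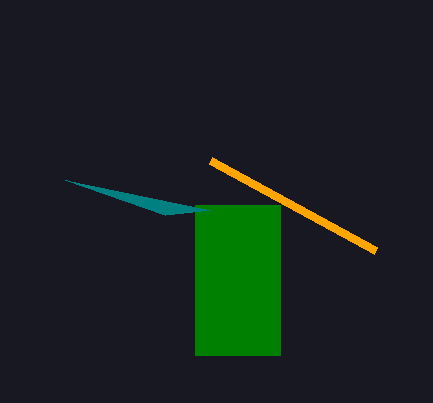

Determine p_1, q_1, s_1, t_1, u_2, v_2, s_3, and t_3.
p_1 = 195; q_1 = 205; s_1 = 280; t_1 = 355; u_2 = 165; v_2 = 215; s_3 = 375; t_3 = 250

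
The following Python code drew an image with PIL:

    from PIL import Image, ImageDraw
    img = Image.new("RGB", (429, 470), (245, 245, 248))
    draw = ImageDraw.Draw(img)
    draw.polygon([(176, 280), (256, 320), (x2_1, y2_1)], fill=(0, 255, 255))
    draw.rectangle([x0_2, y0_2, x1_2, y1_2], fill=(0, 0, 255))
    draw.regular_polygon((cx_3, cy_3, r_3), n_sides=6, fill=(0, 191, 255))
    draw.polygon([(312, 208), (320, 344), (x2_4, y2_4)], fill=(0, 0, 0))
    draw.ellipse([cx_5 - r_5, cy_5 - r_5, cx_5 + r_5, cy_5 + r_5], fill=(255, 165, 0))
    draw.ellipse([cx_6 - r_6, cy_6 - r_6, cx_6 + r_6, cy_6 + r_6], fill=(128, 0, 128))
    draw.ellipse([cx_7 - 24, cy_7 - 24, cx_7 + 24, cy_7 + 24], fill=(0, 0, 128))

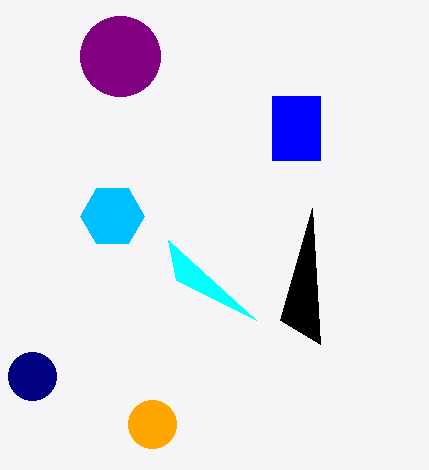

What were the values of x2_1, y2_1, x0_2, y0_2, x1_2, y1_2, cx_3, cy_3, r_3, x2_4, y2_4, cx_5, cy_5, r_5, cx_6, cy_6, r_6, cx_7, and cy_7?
x2_1 = 168; y2_1 = 240; x0_2 = 272; y0_2 = 96; x1_2 = 320; y1_2 = 160; cx_3 = 112; cy_3 = 216; r_3 = 32; x2_4 = 280; y2_4 = 320; cx_5 = 152; cy_5 = 424; r_5 = 24; cx_6 = 120; cy_6 = 56; r_6 = 40; cx_7 = 32; cy_7 = 376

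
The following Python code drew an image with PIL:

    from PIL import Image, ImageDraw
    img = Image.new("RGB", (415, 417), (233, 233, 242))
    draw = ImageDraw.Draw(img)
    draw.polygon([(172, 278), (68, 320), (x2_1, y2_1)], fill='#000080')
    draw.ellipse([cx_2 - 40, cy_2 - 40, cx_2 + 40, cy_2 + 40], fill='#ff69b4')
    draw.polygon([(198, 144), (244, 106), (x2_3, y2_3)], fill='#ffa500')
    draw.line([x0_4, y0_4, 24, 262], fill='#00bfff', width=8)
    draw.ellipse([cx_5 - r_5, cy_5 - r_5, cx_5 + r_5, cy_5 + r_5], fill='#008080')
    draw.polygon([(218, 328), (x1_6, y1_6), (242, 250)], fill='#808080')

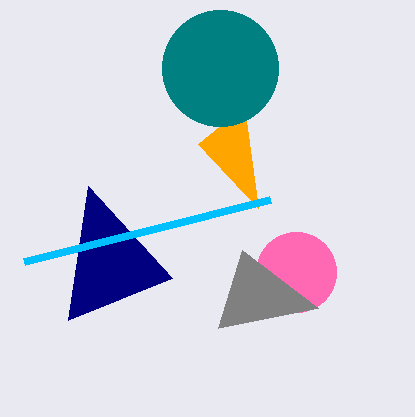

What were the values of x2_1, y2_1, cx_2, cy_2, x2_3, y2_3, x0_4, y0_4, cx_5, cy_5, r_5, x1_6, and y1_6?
x2_1 = 88; y2_1 = 186; cx_2 = 296; cy_2 = 272; x2_3 = 258; y2_3 = 208; x0_4 = 270; y0_4 = 200; cx_5 = 220; cy_5 = 68; r_5 = 58; x1_6 = 318; y1_6 = 308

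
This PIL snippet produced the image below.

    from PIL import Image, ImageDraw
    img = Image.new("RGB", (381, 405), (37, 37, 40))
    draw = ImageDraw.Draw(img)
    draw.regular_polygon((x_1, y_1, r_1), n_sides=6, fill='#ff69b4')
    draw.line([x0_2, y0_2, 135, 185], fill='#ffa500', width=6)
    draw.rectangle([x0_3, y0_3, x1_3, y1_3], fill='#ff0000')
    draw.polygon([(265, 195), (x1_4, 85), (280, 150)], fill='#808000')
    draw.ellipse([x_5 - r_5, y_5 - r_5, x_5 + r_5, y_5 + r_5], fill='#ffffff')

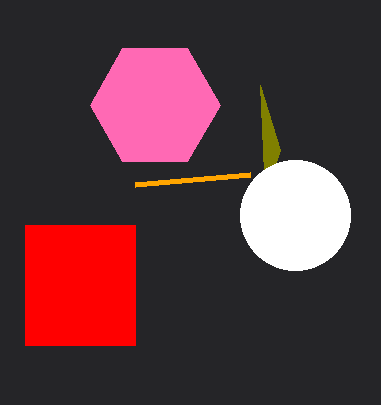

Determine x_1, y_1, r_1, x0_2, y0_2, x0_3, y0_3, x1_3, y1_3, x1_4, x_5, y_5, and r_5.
x_1 = 155; y_1 = 105; r_1 = 65; x0_2 = 250; y0_2 = 175; x0_3 = 25; y0_3 = 225; x1_3 = 135; y1_3 = 345; x1_4 = 260; x_5 = 295; y_5 = 215; r_5 = 55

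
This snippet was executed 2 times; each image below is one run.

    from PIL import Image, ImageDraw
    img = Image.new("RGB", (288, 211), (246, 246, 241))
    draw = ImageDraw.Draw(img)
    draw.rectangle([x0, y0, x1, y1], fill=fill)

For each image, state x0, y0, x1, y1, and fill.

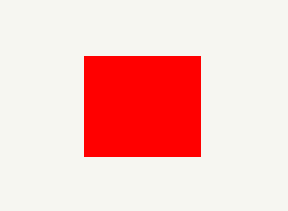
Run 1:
x0 = 84, y0 = 56, x1 = 200, y1 = 156, fill = 'red'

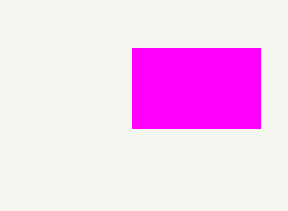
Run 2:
x0 = 132
y0 = 48
x1 = 260
y1 = 128
fill = 'magenta'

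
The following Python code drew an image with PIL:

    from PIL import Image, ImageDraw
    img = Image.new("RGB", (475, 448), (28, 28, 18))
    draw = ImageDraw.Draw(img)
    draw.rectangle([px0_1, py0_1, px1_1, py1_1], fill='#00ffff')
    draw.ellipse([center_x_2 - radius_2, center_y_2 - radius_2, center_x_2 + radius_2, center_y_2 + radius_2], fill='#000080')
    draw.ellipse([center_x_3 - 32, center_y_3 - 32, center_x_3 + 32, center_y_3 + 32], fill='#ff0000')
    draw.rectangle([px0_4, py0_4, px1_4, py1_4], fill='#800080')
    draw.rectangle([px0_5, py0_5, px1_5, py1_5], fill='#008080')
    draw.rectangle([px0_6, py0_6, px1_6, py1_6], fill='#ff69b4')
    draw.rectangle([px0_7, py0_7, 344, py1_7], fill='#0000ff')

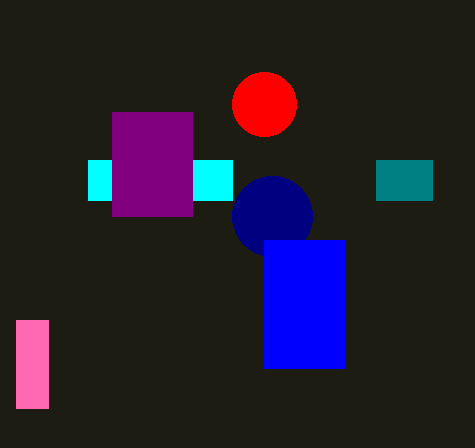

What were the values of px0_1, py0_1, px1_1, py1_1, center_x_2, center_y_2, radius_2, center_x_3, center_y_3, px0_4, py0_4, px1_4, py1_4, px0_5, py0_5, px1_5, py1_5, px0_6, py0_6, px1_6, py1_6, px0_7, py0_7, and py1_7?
px0_1 = 88; py0_1 = 160; px1_1 = 232; py1_1 = 200; center_x_2 = 272; center_y_2 = 216; radius_2 = 40; center_x_3 = 264; center_y_3 = 104; px0_4 = 112; py0_4 = 112; px1_4 = 192; py1_4 = 216; px0_5 = 376; py0_5 = 160; px1_5 = 432; py1_5 = 200; px0_6 = 16; py0_6 = 320; px1_6 = 48; py1_6 = 408; px0_7 = 264; py0_7 = 240; py1_7 = 368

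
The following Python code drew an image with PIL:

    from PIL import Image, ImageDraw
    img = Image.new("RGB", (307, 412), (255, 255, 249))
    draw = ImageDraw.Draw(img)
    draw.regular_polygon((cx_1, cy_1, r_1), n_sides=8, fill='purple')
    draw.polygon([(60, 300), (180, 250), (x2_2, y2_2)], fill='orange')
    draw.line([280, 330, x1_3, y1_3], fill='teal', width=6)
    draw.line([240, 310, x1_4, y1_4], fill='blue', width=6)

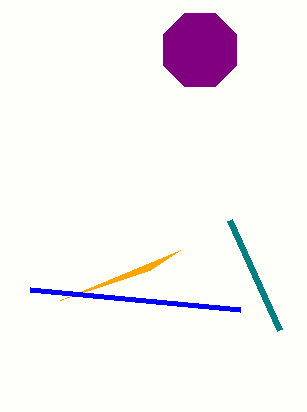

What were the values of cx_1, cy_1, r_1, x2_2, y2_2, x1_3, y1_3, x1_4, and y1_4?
cx_1 = 200; cy_1 = 50; r_1 = 40; x2_2 = 150; y2_2 = 270; x1_3 = 230; y1_3 = 220; x1_4 = 30; y1_4 = 290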